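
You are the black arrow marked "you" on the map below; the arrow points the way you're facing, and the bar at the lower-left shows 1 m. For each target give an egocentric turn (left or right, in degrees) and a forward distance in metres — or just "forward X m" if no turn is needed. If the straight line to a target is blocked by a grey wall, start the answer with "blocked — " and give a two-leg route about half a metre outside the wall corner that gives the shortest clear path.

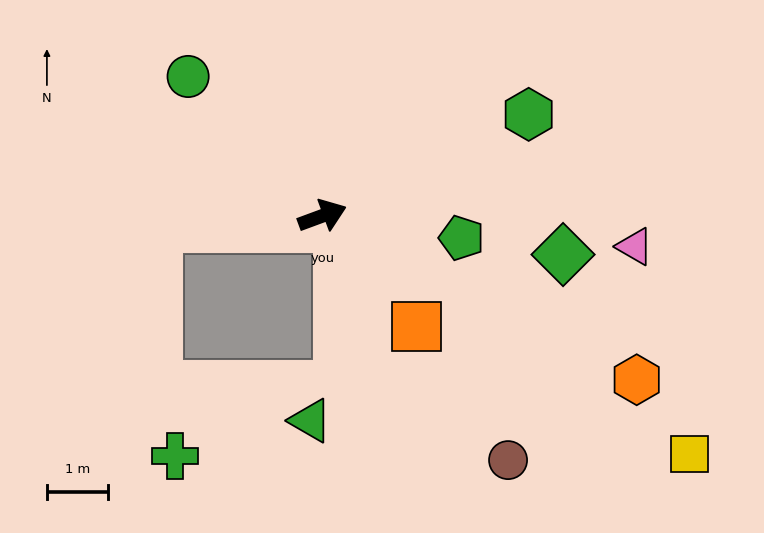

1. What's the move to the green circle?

turn left 114°, forward 3.2 m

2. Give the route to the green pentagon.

turn right 29°, forward 2.3 m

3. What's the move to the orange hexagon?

turn right 48°, forward 5.8 m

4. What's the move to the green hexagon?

turn left 6°, forward 3.8 m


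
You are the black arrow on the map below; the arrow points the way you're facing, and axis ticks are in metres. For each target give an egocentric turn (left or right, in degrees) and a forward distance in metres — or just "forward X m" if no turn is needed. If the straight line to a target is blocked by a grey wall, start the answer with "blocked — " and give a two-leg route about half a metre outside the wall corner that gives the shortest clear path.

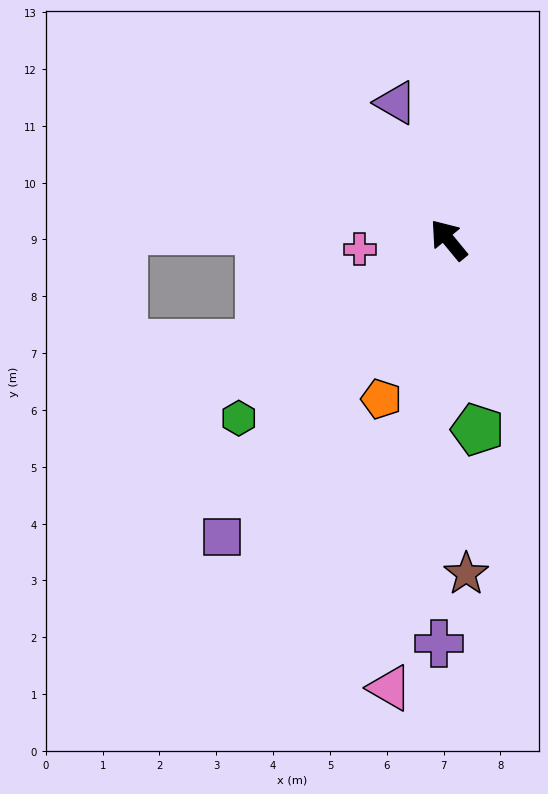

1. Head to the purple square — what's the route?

turn left 103°, forward 6.6 m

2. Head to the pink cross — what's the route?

turn left 56°, forward 1.6 m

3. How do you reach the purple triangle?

turn right 18°, forward 2.6 m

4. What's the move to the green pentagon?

turn left 149°, forward 3.4 m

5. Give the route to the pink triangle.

turn left 133°, forward 8.0 m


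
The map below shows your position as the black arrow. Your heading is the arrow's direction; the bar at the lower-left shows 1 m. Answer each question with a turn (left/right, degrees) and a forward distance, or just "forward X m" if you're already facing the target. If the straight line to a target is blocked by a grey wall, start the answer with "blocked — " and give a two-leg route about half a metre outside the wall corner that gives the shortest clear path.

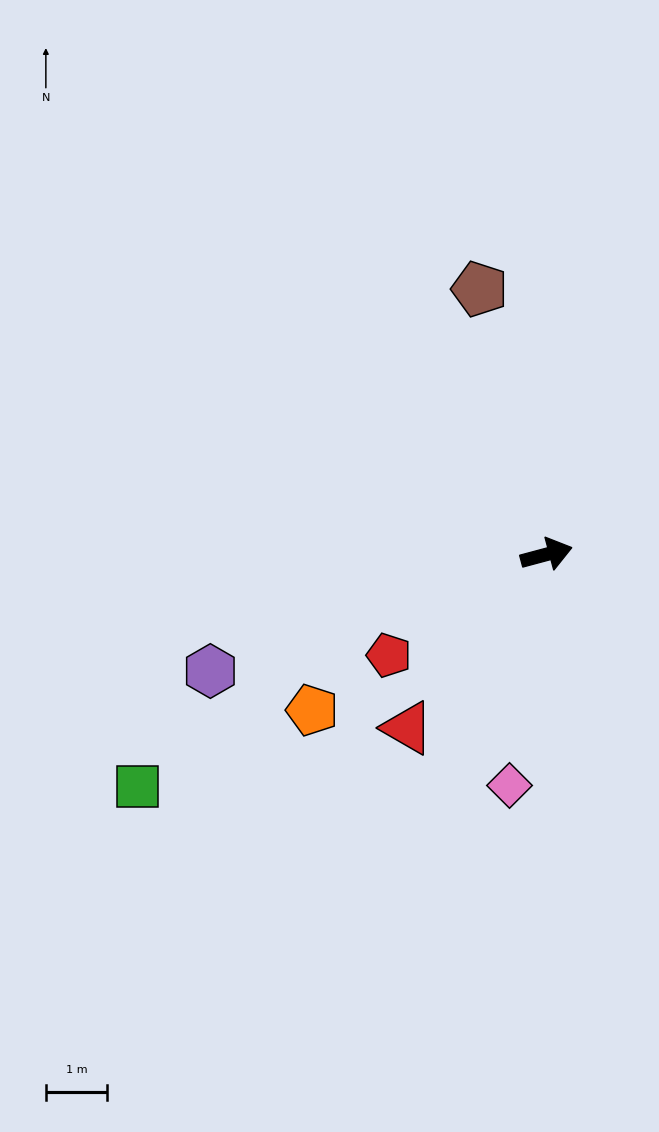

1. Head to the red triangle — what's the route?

turn right 144°, forward 3.6 m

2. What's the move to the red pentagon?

turn right 162°, forward 3.0 m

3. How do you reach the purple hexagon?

turn right 176°, forward 5.8 m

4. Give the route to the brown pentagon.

turn left 89°, forward 4.5 m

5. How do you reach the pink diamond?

turn right 114°, forward 3.8 m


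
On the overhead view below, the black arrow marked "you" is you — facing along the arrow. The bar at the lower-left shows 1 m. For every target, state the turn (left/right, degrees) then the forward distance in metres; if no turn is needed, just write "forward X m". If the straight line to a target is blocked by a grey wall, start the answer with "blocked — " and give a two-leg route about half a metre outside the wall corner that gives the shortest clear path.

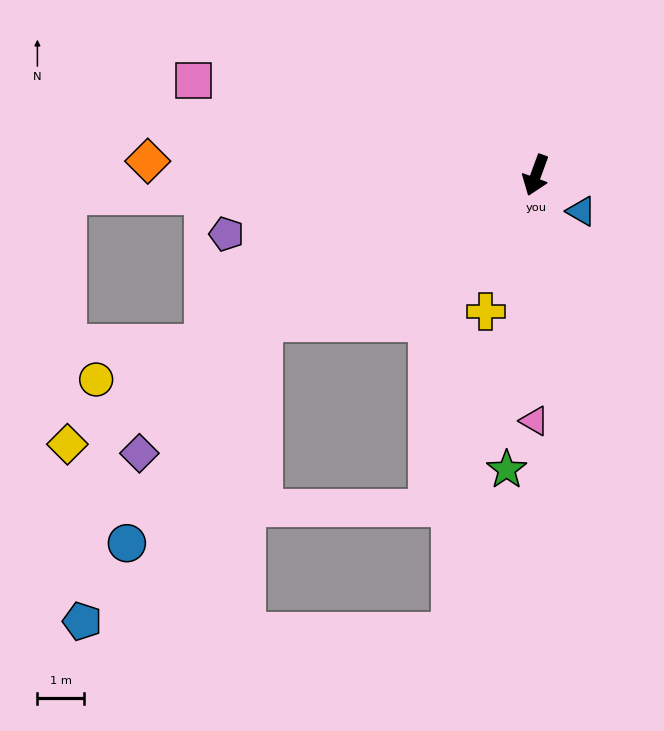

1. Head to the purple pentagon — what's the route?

turn right 59°, forward 6.7 m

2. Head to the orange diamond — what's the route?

turn right 72°, forward 8.3 m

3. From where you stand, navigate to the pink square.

turn right 85°, forward 7.6 m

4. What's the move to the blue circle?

blocked — turn right 42°, forward 6.6 m, then turn left 31°, forward 5.5 m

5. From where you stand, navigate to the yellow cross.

forward 3.1 m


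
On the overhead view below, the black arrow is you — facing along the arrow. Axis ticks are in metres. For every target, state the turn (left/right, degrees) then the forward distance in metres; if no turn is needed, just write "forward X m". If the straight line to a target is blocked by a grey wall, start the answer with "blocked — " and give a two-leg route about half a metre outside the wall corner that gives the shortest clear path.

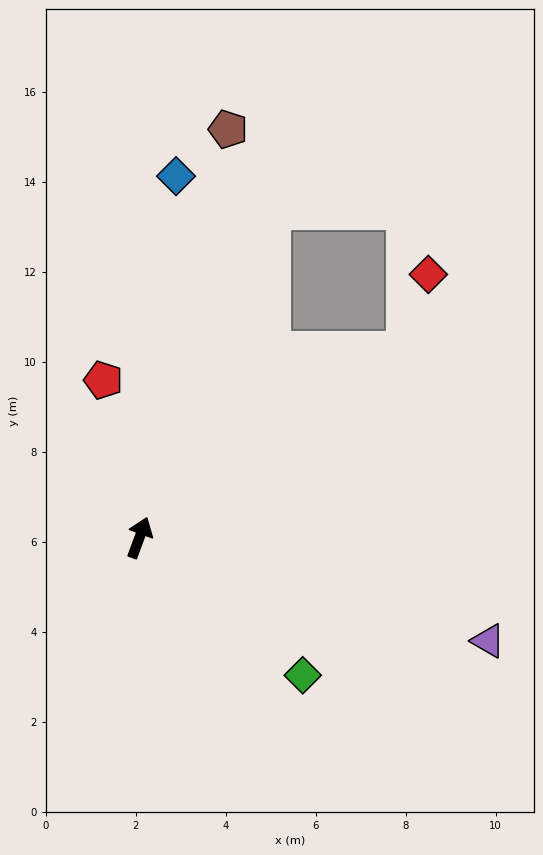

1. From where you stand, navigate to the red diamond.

blocked — turn right 34°, forward 7.2 m, then turn left 37°, forward 1.8 m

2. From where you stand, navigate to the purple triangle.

turn right 86°, forward 8.1 m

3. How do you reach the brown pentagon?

turn left 8°, forward 9.3 m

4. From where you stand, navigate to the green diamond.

turn right 110°, forward 4.7 m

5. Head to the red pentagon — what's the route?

turn left 33°, forward 3.6 m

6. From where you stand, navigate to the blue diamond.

turn left 15°, forward 8.1 m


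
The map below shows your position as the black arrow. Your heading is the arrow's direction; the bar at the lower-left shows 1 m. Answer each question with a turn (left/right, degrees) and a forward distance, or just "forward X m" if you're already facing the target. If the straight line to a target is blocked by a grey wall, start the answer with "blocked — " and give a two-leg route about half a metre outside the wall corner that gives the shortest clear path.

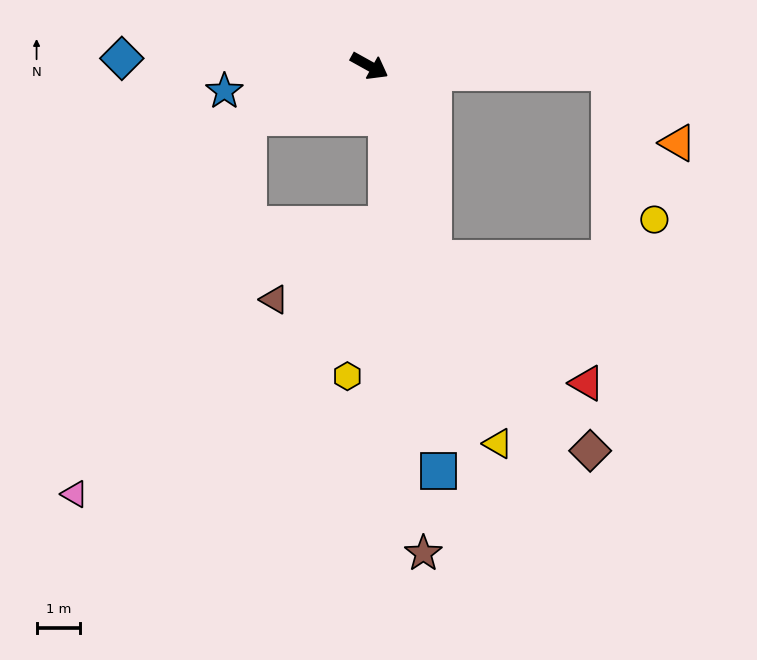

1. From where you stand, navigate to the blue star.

turn right 141°, forward 3.4 m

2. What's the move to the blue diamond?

turn right 153°, forward 5.7 m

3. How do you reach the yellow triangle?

turn right 42°, forward 9.2 m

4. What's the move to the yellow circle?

blocked — turn left 28°, forward 5.5 m, then turn right 72°, forward 3.5 m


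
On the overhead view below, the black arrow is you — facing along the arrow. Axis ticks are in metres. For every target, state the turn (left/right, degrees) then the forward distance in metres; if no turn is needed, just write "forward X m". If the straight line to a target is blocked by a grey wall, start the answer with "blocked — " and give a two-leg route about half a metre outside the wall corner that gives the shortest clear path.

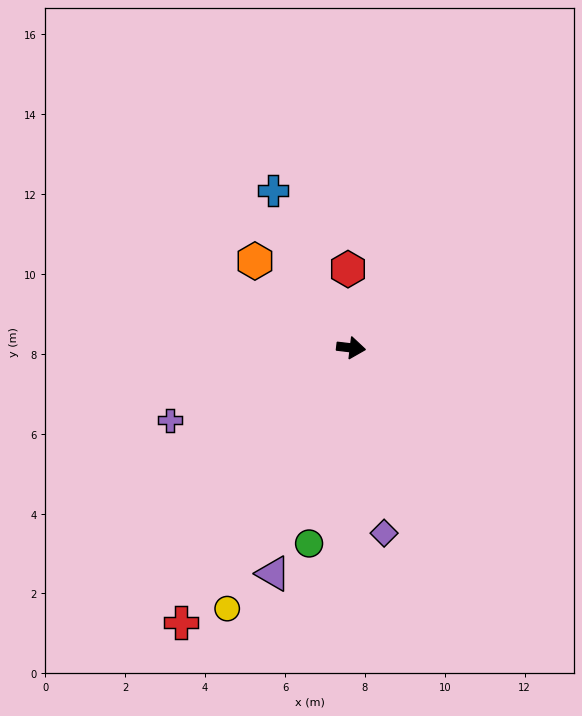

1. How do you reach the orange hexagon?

turn left 145°, forward 3.2 m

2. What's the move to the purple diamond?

turn right 73°, forward 4.7 m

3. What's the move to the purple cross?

turn right 151°, forward 4.9 m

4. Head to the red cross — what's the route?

turn right 115°, forward 8.1 m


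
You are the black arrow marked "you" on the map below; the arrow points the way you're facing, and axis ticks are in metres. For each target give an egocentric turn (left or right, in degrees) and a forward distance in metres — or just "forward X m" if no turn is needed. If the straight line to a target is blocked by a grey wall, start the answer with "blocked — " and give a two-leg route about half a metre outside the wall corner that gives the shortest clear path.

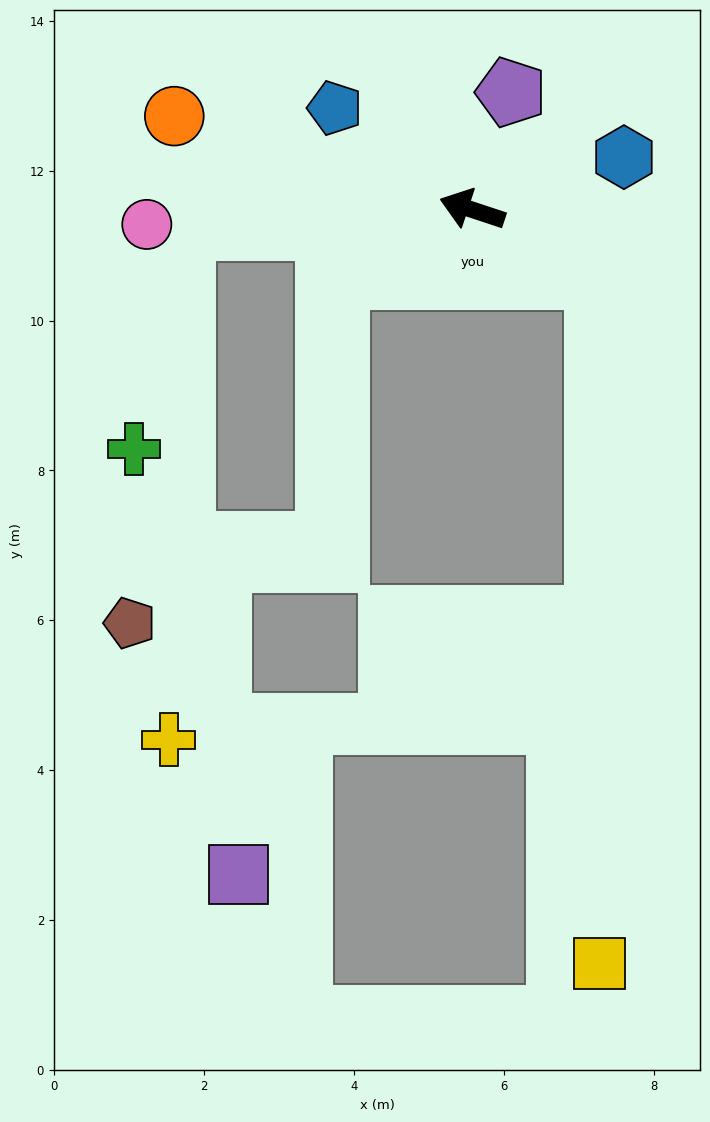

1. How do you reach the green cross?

blocked — turn left 22°, forward 3.9 m, then turn left 74°, forward 3.0 m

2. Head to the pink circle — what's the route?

turn left 21°, forward 4.3 m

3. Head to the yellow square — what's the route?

blocked — turn left 170°, forward 1.9 m, then turn right 61°, forward 9.2 m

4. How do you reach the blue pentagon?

turn right 18°, forward 2.3 m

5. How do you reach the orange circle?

forward 4.2 m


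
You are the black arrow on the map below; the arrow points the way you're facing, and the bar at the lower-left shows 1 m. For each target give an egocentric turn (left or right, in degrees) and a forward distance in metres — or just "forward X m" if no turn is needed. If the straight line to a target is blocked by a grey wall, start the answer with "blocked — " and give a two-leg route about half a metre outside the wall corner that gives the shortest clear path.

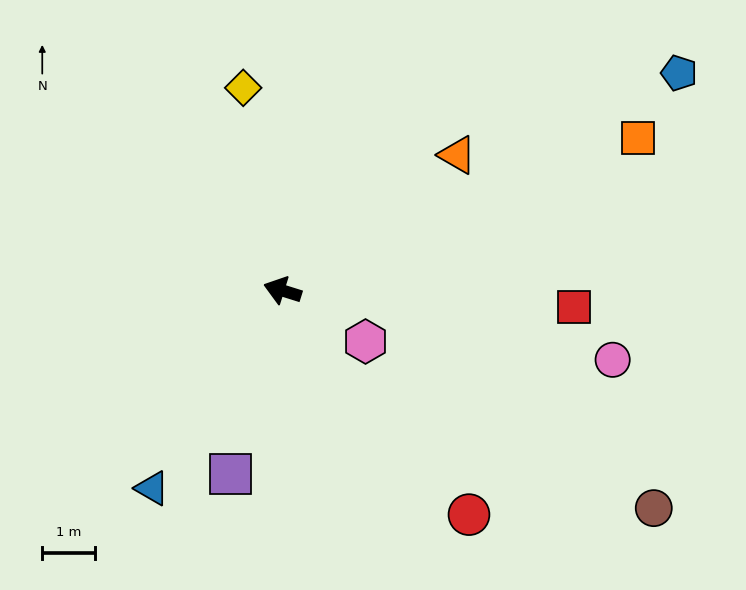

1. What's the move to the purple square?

turn left 92°, forward 3.6 m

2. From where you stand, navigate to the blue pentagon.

turn right 134°, forward 8.6 m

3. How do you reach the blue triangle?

turn left 74°, forward 4.5 m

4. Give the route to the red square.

turn right 166°, forward 5.5 m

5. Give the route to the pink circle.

turn right 174°, forward 6.4 m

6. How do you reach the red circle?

turn left 147°, forward 5.5 m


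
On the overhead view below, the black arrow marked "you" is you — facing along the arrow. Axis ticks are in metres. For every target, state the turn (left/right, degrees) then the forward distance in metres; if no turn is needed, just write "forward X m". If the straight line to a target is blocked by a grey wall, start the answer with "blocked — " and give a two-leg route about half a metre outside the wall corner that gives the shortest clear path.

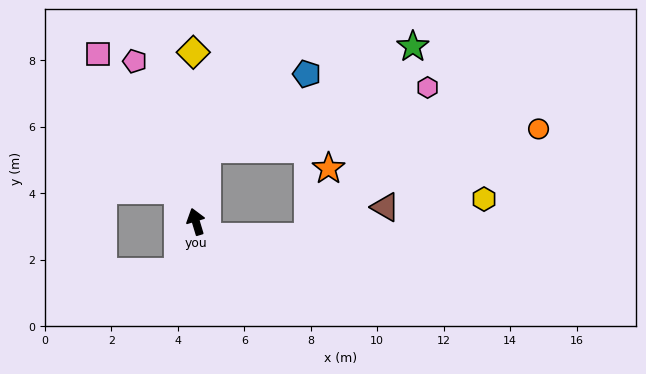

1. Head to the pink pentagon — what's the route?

turn left 4°, forward 5.2 m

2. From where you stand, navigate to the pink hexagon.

blocked — turn right 26°, forward 2.2 m, then turn right 65°, forward 6.9 m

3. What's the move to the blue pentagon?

blocked — turn right 26°, forward 2.2 m, then turn right 44°, forward 3.8 m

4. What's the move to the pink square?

turn left 13°, forward 5.8 m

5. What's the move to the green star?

blocked — turn right 26°, forward 2.2 m, then turn right 54°, forward 6.9 m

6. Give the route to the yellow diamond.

turn right 16°, forward 5.1 m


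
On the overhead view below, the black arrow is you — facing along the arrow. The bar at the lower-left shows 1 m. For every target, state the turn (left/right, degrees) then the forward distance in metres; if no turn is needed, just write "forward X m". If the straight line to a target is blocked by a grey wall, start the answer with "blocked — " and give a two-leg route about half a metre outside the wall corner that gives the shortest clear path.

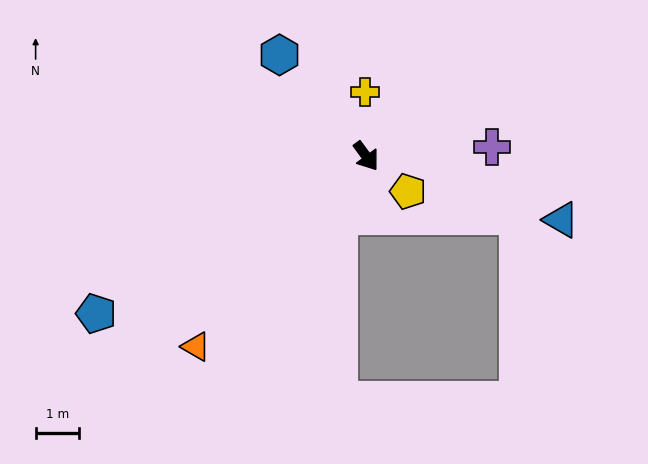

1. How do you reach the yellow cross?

turn left 145°, forward 1.5 m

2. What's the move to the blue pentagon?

turn right 96°, forward 7.2 m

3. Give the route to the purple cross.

turn left 58°, forward 2.9 m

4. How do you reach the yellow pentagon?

turn left 14°, forward 1.3 m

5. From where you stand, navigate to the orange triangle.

turn right 78°, forward 5.9 m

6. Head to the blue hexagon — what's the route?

turn right 176°, forward 3.1 m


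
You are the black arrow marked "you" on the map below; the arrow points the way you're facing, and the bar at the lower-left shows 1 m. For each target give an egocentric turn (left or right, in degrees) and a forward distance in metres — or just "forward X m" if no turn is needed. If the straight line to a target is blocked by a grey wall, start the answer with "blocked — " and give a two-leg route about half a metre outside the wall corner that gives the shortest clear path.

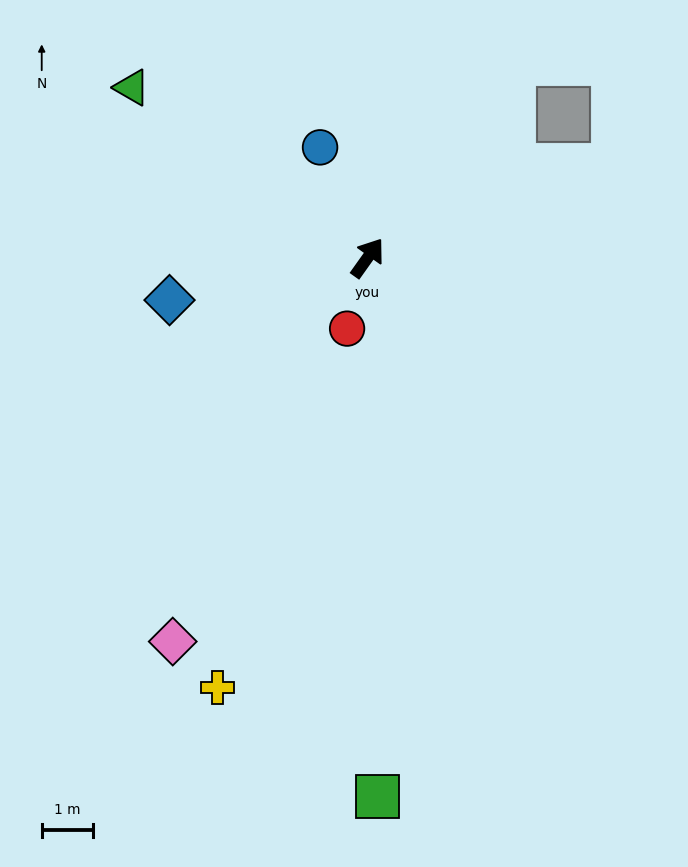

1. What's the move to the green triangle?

turn left 90°, forward 5.7 m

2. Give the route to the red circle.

turn right 161°, forward 1.4 m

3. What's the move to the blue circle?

turn left 59°, forward 2.3 m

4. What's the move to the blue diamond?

turn left 137°, forward 4.0 m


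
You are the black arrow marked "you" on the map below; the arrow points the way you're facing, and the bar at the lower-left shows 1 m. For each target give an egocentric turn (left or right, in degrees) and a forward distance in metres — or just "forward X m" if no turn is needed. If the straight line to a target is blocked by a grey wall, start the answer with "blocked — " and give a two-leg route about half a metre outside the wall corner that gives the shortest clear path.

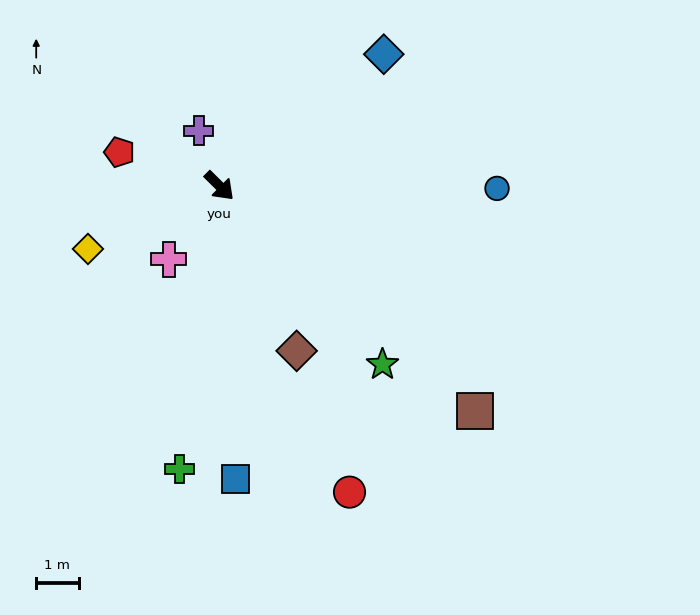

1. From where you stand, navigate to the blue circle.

turn left 44°, forward 6.6 m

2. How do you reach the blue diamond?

turn left 83°, forward 5.0 m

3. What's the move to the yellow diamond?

turn right 110°, forward 3.4 m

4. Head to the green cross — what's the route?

turn right 53°, forward 6.7 m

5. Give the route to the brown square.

turn left 3°, forward 8.0 m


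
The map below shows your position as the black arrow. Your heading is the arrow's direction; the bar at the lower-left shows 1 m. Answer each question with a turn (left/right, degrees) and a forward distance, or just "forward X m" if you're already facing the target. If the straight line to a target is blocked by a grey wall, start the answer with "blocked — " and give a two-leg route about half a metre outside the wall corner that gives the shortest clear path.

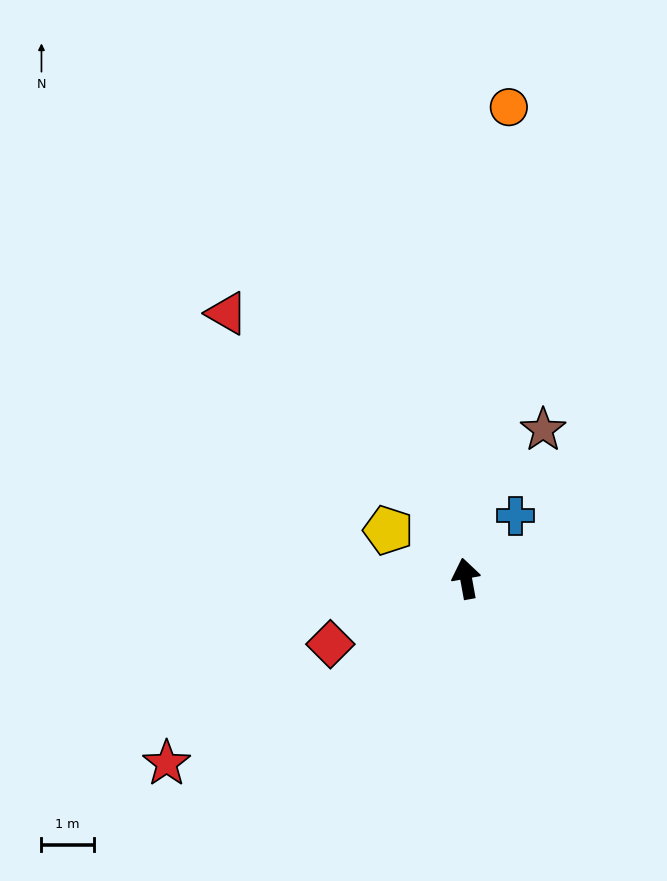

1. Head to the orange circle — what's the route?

turn right 15°, forward 9.1 m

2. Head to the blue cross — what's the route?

turn right 49°, forward 1.5 m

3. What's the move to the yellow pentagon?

turn left 48°, forward 1.8 m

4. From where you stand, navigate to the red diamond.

turn left 106°, forward 2.9 m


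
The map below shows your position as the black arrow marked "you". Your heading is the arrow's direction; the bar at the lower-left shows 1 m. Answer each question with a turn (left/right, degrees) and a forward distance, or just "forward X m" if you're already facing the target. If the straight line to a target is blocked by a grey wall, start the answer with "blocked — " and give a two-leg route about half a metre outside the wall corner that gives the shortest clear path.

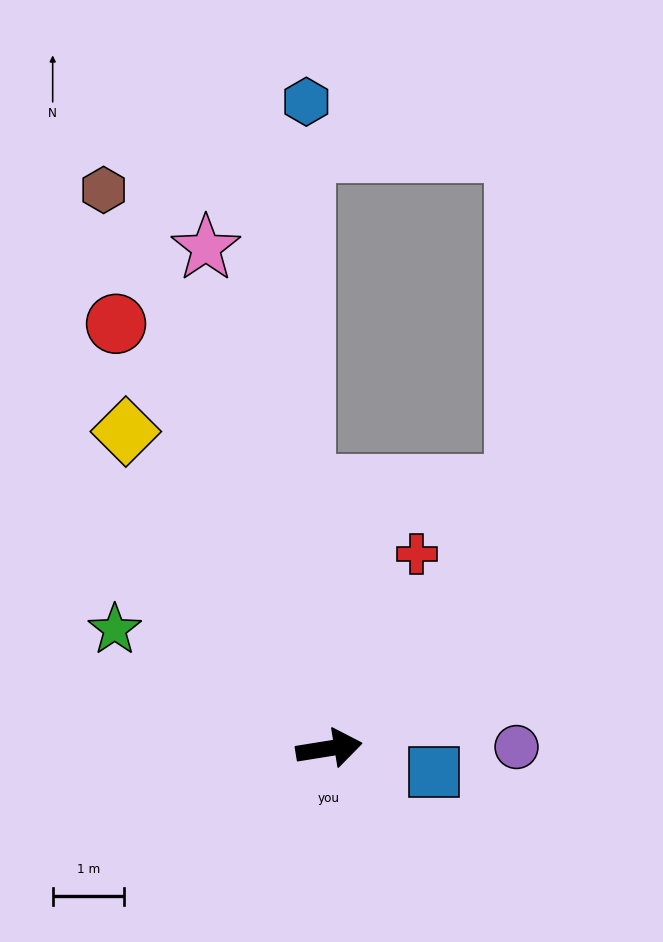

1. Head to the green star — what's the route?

turn left 142°, forward 3.4 m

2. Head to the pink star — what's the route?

turn left 95°, forward 7.2 m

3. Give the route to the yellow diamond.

turn left 114°, forward 5.2 m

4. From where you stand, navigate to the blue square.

turn right 22°, forward 1.5 m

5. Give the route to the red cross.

turn left 57°, forward 3.0 m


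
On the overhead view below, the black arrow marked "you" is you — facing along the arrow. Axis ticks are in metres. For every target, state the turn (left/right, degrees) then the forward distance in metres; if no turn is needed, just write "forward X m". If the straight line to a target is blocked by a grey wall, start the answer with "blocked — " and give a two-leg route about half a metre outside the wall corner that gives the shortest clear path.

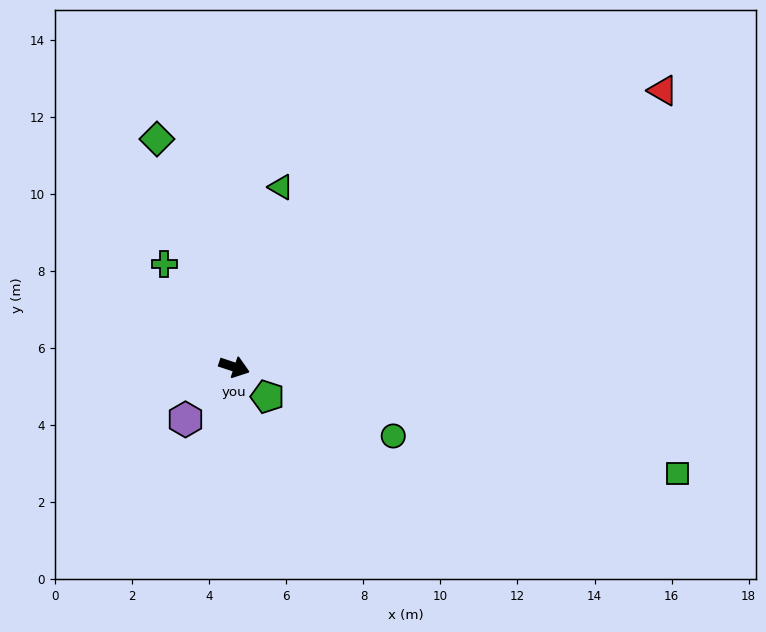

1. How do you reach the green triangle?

turn left 94°, forward 4.8 m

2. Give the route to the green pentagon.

turn right 23°, forward 1.2 m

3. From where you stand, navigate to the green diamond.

turn left 127°, forward 6.3 m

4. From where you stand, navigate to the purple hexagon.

turn right 115°, forward 1.9 m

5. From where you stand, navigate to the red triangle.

turn left 51°, forward 13.2 m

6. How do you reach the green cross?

turn left 143°, forward 3.2 m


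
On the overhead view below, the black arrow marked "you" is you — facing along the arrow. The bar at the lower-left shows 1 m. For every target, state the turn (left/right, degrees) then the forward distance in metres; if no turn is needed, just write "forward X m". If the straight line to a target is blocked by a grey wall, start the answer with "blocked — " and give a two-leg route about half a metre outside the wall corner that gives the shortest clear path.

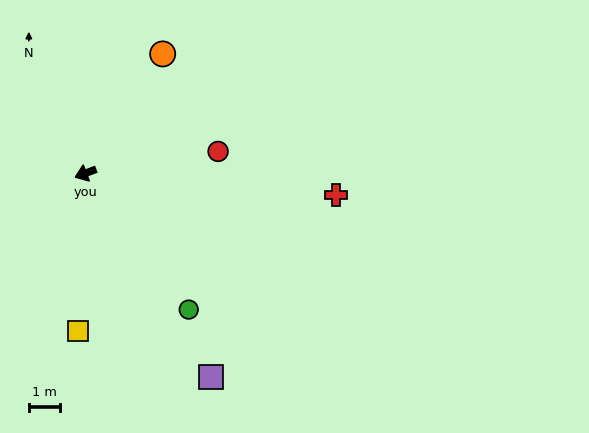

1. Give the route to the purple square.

turn left 101°, forward 7.8 m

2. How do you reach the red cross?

turn left 154°, forward 8.2 m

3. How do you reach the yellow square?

turn left 66°, forward 5.1 m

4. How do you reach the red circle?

turn left 169°, forward 4.4 m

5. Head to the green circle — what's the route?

turn left 106°, forward 5.5 m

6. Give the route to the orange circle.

turn right 144°, forward 4.6 m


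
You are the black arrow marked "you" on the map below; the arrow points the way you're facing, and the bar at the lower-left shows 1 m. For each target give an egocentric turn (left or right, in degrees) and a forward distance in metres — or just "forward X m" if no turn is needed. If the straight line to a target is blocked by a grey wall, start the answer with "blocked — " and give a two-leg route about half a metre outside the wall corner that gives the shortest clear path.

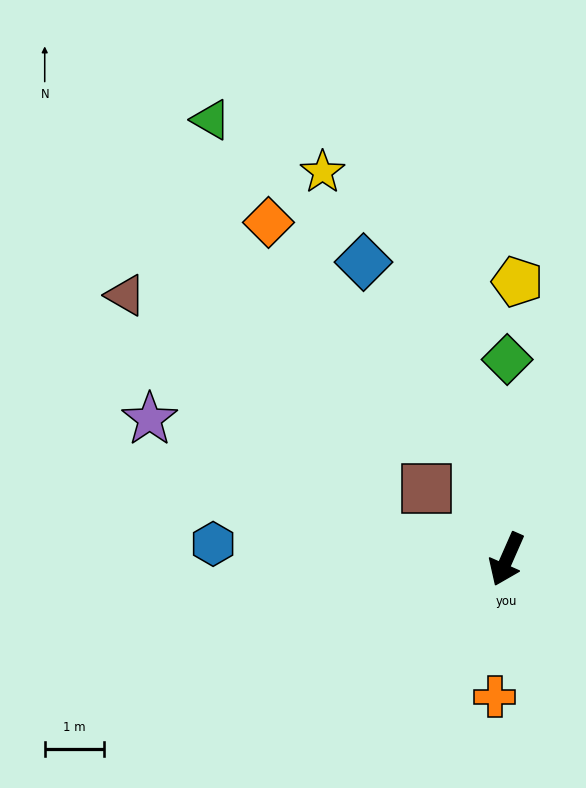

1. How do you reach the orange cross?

turn left 19°, forward 2.3 m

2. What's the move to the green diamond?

turn right 156°, forward 3.4 m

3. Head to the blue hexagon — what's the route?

turn right 69°, forward 5.0 m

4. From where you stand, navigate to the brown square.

turn right 108°, forward 1.8 m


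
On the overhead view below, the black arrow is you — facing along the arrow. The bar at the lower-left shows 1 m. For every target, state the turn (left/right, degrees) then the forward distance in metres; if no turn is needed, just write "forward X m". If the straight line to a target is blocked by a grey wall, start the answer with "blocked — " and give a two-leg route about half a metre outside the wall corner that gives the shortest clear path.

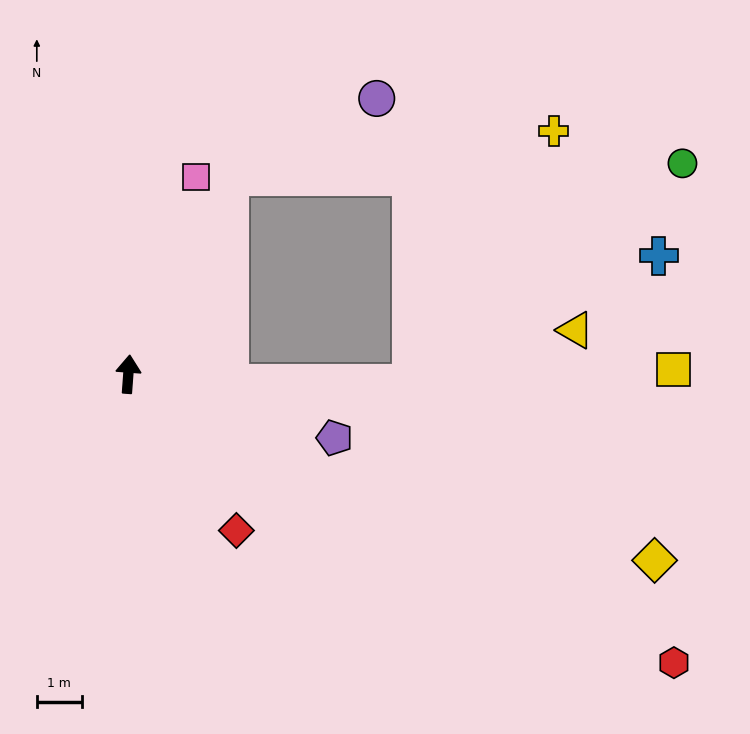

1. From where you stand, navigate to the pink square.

turn right 15°, forward 4.6 m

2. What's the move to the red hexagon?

turn right 114°, forward 13.8 m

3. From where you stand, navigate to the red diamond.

turn right 141°, forward 4.2 m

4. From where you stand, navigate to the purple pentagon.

turn right 103°, forward 4.8 m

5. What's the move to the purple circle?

blocked — turn right 23°, forward 5.0 m, then turn right 35°, forward 3.7 m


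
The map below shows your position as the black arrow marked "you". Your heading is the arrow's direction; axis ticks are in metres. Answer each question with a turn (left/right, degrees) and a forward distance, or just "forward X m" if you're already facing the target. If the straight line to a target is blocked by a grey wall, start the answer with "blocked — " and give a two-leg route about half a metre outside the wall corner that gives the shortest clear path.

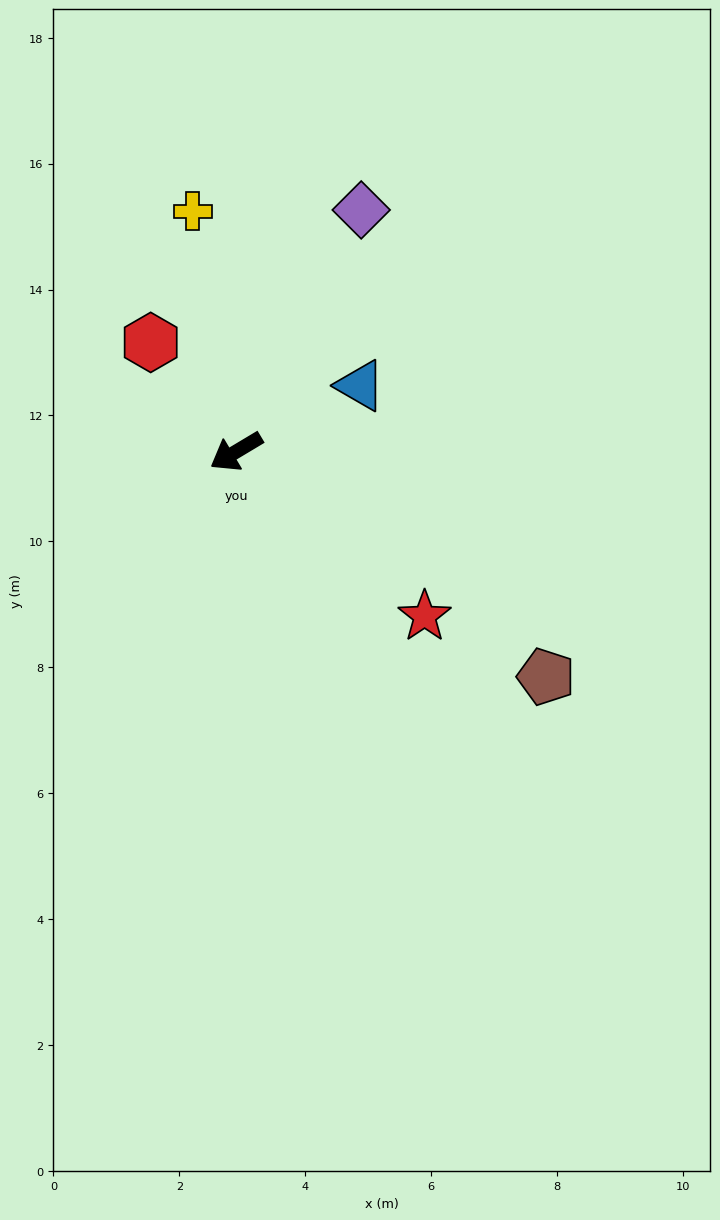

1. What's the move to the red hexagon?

turn right 83°, forward 2.2 m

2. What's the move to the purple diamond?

turn right 148°, forward 4.3 m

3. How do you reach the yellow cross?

turn right 111°, forward 3.9 m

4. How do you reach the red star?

turn left 108°, forward 4.0 m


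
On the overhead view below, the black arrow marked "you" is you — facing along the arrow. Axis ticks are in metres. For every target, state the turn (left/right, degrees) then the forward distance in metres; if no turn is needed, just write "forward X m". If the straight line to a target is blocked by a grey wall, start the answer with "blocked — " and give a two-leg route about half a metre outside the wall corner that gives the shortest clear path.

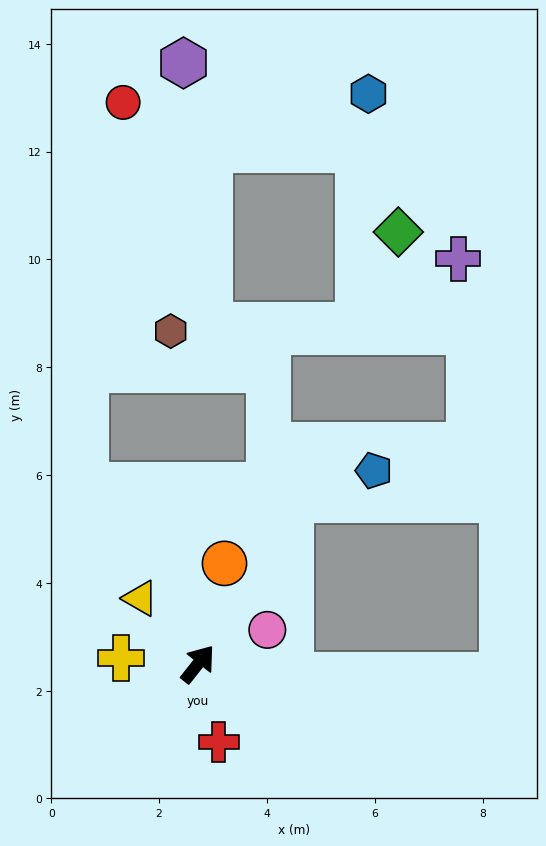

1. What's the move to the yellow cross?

turn left 124°, forward 1.4 m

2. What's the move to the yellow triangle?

turn left 80°, forward 1.6 m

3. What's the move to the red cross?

turn right 127°, forward 1.5 m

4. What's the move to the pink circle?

turn right 26°, forward 1.4 m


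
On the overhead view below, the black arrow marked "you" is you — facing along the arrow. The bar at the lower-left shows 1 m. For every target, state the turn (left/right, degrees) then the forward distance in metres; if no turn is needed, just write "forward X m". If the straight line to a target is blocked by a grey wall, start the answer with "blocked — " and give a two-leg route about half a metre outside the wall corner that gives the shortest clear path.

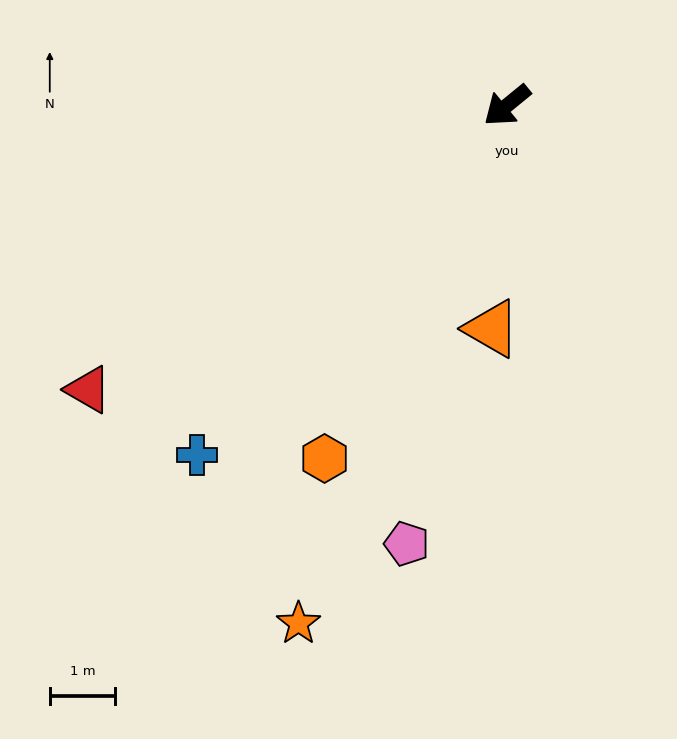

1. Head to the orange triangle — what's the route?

turn left 47°, forward 3.4 m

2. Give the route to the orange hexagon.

turn left 23°, forward 6.1 m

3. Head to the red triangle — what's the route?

turn right 5°, forward 7.8 m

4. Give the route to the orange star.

turn left 29°, forward 8.6 m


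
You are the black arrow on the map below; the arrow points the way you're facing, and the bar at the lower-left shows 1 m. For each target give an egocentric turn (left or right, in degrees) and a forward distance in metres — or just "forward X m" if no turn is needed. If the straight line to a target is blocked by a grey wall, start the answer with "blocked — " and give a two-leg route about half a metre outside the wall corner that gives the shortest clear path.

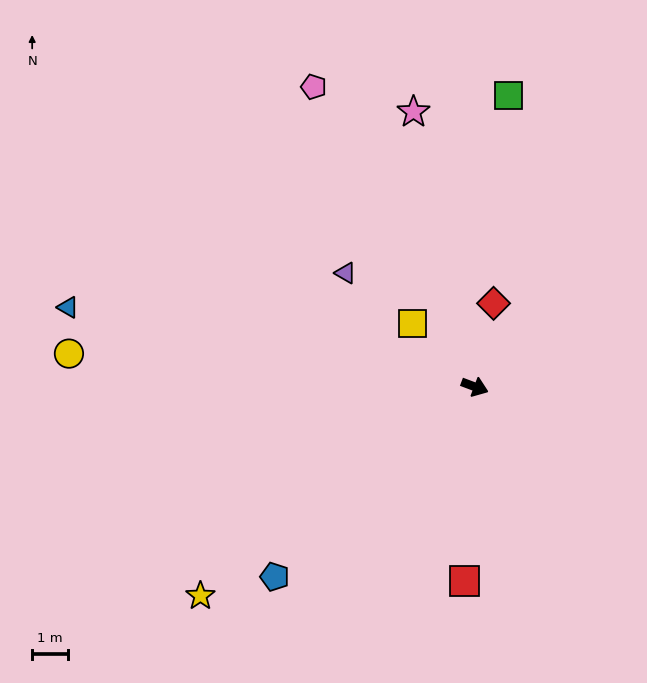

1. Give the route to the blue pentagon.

turn right 116°, forward 7.7 m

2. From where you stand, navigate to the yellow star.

turn right 122°, forward 9.6 m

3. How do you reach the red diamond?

turn left 98°, forward 2.4 m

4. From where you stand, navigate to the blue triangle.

turn right 170°, forward 11.5 m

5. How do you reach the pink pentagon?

turn left 139°, forward 9.5 m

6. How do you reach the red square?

turn right 72°, forward 5.4 m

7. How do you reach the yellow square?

turn left 155°, forward 2.5 m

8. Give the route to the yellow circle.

turn right 164°, forward 11.3 m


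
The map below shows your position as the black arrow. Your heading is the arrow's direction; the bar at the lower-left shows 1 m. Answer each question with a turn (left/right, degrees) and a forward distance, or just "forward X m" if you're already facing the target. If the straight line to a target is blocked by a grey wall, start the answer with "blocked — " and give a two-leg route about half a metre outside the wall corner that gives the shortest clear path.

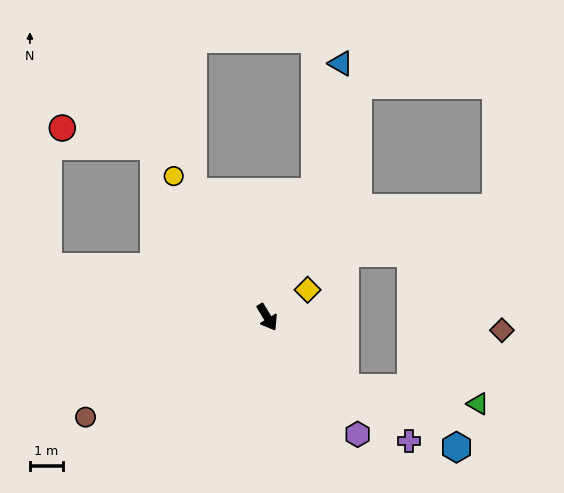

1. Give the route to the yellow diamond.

turn left 93°, forward 1.5 m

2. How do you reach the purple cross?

turn left 18°, forward 5.7 m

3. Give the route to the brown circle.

turn right 92°, forward 6.3 m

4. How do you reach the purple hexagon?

turn left 6°, forward 4.5 m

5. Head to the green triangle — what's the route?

blocked — turn left 17°, forward 3.2 m, then turn left 35°, forward 4.0 m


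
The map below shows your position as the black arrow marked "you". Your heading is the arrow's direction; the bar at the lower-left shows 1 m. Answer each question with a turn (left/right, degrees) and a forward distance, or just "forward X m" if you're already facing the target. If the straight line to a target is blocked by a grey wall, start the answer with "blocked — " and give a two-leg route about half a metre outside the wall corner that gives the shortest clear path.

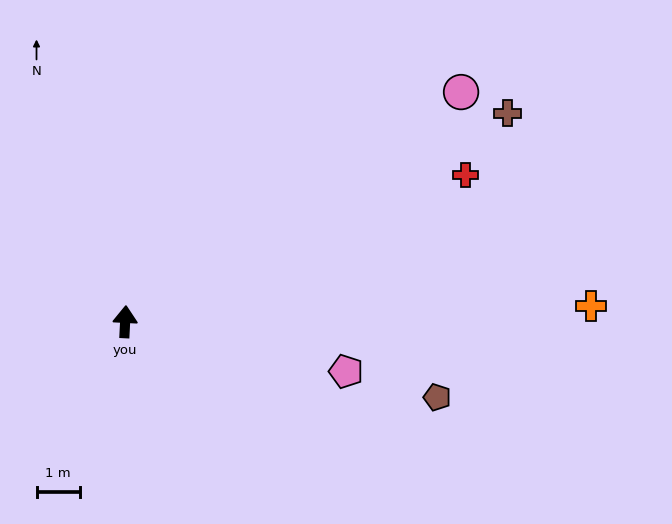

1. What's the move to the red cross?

turn right 64°, forward 8.6 m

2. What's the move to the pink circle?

turn right 53°, forward 9.4 m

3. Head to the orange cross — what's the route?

turn right 85°, forward 10.8 m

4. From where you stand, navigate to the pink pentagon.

turn right 100°, forward 5.2 m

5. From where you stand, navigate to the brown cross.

turn right 58°, forward 10.1 m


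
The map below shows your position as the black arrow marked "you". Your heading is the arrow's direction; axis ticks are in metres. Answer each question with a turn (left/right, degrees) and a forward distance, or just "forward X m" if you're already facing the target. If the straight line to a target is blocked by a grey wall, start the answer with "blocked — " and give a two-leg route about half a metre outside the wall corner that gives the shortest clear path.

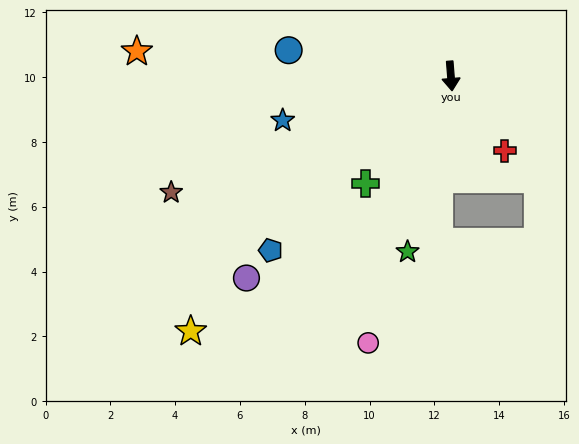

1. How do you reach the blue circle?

turn right 104°, forward 5.1 m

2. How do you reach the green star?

turn right 18°, forward 5.6 m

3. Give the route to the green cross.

turn right 43°, forward 4.2 m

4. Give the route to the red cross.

turn left 31°, forward 2.8 m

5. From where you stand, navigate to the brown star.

turn right 72°, forward 9.4 m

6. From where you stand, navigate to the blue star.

turn right 80°, forward 5.4 m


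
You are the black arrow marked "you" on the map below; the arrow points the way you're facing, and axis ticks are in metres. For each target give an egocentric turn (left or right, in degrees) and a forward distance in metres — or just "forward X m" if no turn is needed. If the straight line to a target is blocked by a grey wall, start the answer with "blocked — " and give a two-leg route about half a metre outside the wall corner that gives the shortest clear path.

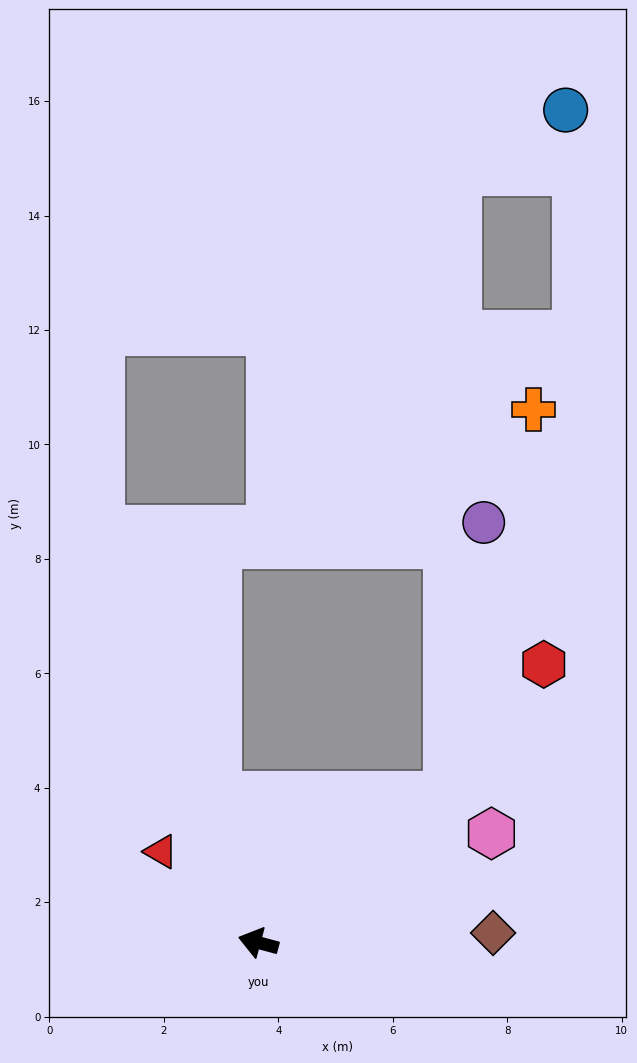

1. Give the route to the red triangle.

turn right 28°, forward 2.3 m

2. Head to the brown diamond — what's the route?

turn right 163°, forward 4.1 m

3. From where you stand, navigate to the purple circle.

blocked — turn right 127°, forward 4.2 m, then turn left 45°, forward 4.8 m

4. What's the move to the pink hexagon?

turn right 140°, forward 4.5 m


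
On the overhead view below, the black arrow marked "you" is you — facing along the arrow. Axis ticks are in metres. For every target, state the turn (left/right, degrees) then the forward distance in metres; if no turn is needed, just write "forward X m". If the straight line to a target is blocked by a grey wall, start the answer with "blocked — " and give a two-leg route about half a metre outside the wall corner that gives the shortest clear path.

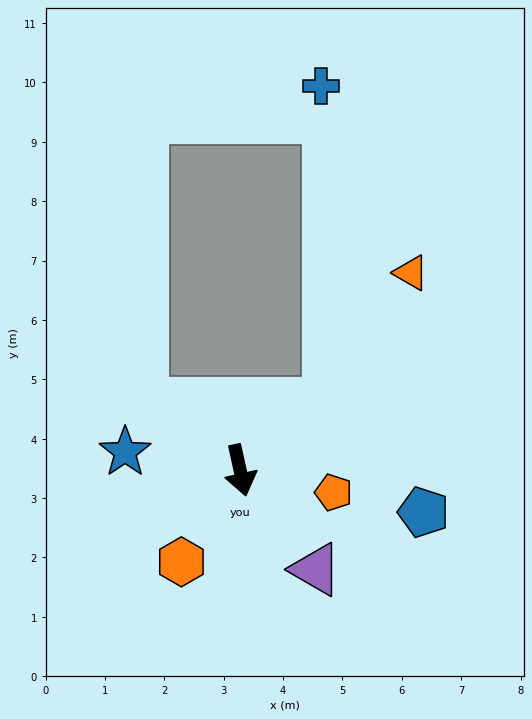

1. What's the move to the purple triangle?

turn left 25°, forward 2.1 m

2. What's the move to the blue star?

turn right 112°, forward 2.0 m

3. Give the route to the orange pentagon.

turn left 64°, forward 1.6 m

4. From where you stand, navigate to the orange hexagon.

turn right 45°, forward 1.8 m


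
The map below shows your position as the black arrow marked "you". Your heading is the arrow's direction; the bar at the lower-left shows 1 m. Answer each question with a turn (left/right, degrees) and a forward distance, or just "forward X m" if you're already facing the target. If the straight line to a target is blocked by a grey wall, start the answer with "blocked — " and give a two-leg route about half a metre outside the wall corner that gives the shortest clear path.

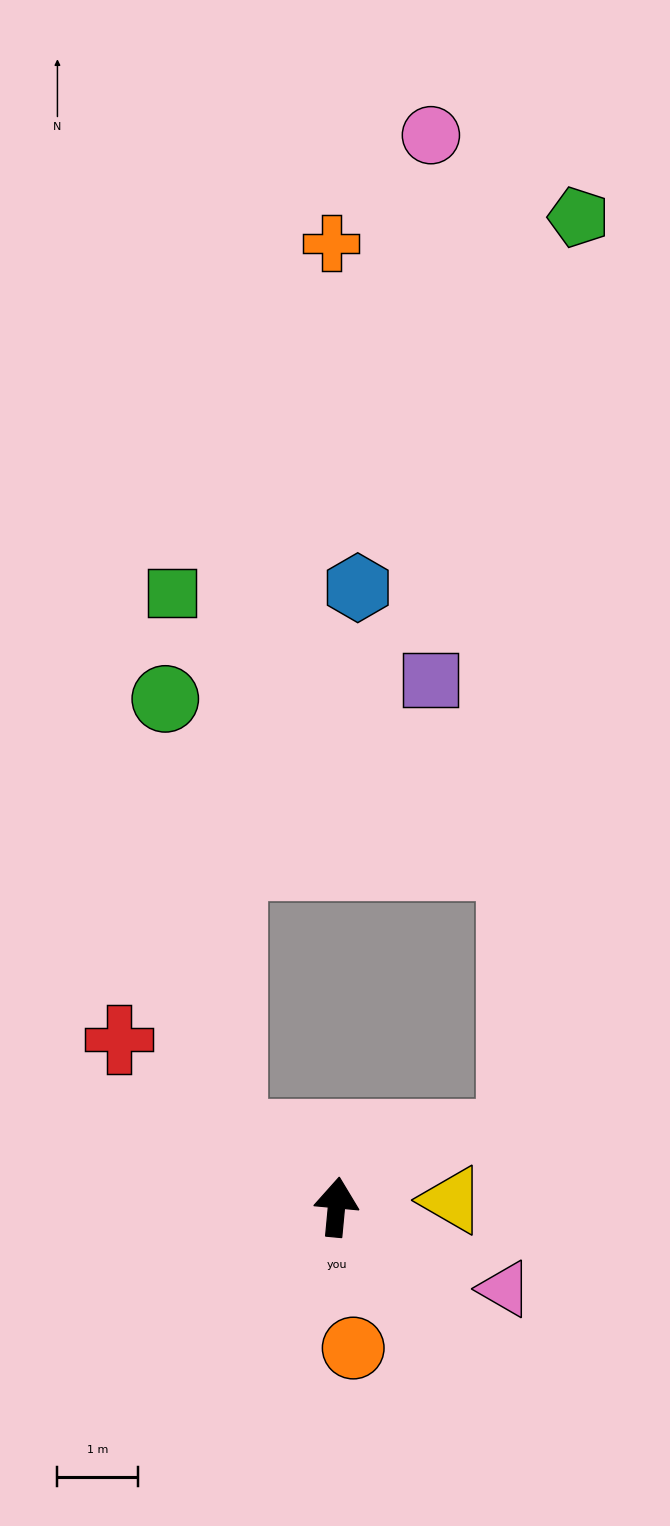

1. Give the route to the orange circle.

turn right 168°, forward 1.8 m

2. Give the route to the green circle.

blocked — turn left 60°, forward 1.6 m, then turn right 46°, forward 5.4 m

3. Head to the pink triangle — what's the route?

turn right 111°, forward 2.3 m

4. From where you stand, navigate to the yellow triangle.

turn right 81°, forward 1.4 m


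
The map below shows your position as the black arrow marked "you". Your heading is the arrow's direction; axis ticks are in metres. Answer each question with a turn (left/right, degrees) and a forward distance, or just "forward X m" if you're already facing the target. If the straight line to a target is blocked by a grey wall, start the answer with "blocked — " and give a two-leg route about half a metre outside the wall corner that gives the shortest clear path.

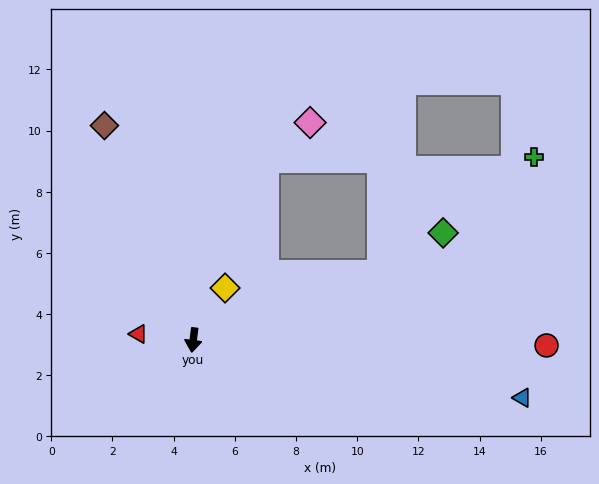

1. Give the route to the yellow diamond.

turn left 156°, forward 2.0 m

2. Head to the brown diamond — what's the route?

turn right 150°, forward 7.6 m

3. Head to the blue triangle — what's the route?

turn left 87°, forward 10.9 m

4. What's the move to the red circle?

turn left 96°, forward 11.5 m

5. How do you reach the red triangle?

turn right 89°, forward 1.8 m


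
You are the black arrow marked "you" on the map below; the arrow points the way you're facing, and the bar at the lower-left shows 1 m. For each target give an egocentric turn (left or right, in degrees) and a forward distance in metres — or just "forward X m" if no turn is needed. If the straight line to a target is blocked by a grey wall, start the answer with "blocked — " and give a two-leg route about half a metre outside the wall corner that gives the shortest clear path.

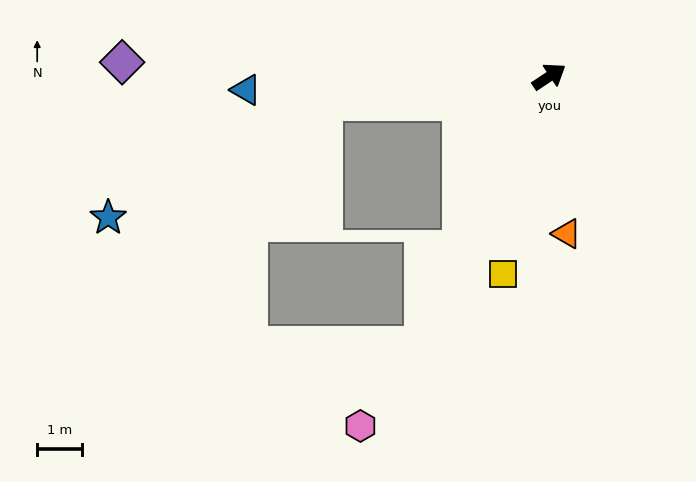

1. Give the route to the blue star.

blocked — turn left 153°, forward 5.1 m, then turn left 22°, forward 5.5 m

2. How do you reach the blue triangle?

turn left 149°, forward 6.8 m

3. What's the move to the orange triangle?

turn right 117°, forward 3.5 m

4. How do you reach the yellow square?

turn right 137°, forward 4.5 m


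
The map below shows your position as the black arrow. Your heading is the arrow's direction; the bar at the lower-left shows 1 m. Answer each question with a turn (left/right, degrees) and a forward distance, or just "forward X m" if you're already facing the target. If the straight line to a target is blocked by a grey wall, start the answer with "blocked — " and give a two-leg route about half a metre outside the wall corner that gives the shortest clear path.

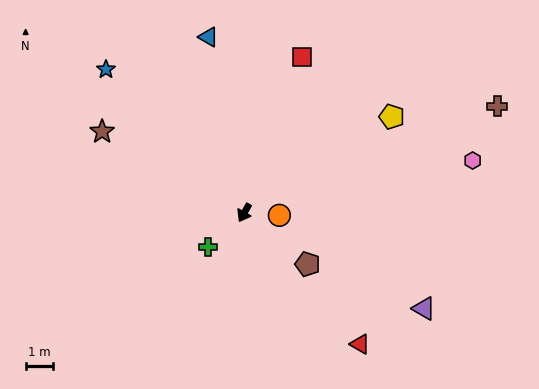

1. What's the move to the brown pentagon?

turn left 80°, forward 3.0 m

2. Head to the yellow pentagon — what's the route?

turn left 152°, forward 6.5 m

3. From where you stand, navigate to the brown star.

turn right 90°, forward 6.0 m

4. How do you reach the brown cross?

turn left 142°, forward 10.1 m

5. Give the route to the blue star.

turn right 107°, forward 7.3 m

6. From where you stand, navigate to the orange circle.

turn left 115°, forward 1.3 m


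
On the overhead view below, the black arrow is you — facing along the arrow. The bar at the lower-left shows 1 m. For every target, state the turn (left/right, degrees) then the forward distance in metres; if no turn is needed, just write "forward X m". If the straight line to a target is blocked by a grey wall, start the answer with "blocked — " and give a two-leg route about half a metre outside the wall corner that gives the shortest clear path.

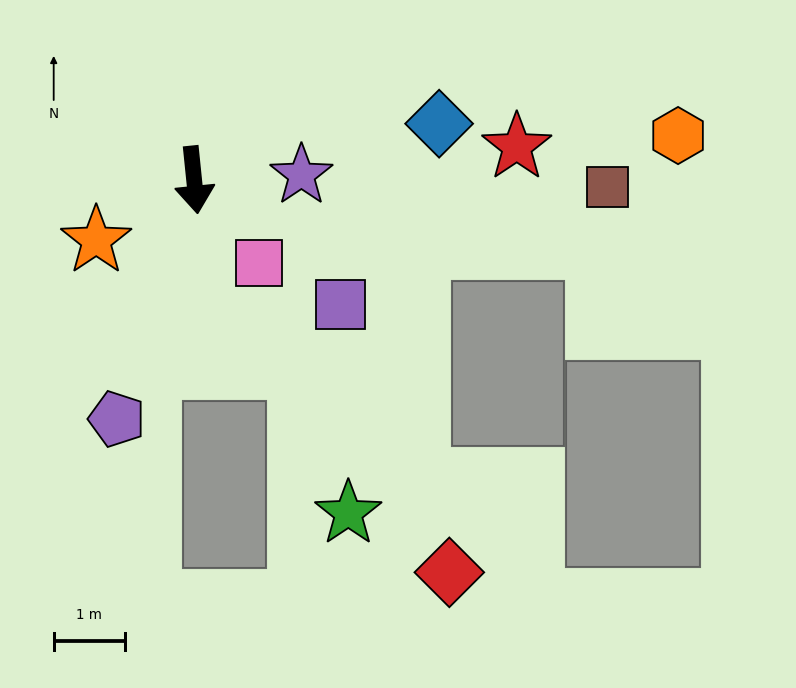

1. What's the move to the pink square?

turn left 32°, forward 1.5 m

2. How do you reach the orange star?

turn right 64°, forward 1.6 m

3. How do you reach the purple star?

turn left 87°, forward 1.5 m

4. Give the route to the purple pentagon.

turn right 24°, forward 3.5 m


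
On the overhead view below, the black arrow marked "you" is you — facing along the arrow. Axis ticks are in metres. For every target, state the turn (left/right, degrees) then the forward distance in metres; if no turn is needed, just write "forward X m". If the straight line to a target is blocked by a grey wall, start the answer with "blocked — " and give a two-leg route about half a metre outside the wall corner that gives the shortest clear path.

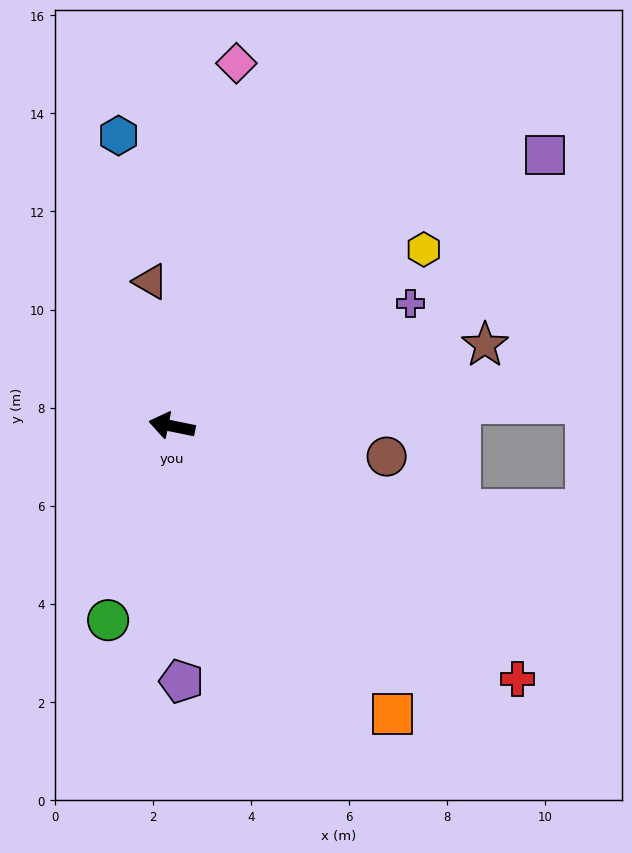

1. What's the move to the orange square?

turn left 139°, forward 7.4 m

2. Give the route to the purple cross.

turn right 141°, forward 5.5 m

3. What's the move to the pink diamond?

turn right 89°, forward 7.5 m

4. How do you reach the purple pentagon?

turn left 104°, forward 5.2 m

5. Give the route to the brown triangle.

turn right 70°, forward 3.0 m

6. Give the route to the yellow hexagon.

turn right 133°, forward 6.3 m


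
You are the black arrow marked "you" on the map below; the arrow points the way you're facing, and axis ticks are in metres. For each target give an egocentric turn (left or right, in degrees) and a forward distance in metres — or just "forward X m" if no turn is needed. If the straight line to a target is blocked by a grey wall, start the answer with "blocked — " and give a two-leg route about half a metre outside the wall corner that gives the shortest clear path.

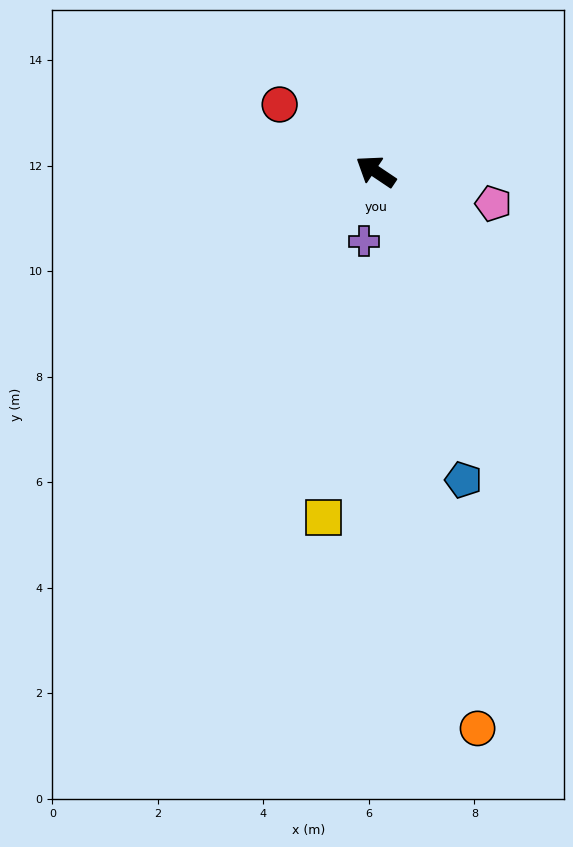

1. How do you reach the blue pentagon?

turn left 140°, forward 6.1 m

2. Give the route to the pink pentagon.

turn right 161°, forward 2.3 m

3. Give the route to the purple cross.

turn left 114°, forward 1.3 m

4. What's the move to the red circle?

forward 2.2 m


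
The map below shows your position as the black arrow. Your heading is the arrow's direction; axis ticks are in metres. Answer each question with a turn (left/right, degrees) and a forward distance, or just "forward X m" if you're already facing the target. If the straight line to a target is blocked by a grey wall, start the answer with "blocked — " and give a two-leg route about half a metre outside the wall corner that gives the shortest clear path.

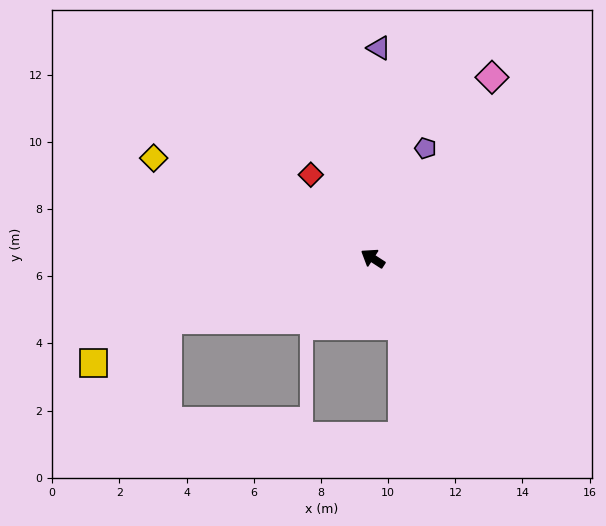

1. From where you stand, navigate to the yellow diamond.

turn left 8°, forward 7.2 m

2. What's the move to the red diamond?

turn right 20°, forward 3.1 m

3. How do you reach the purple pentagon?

turn right 83°, forward 3.6 m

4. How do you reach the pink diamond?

turn right 90°, forward 6.5 m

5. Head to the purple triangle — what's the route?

turn right 59°, forward 6.3 m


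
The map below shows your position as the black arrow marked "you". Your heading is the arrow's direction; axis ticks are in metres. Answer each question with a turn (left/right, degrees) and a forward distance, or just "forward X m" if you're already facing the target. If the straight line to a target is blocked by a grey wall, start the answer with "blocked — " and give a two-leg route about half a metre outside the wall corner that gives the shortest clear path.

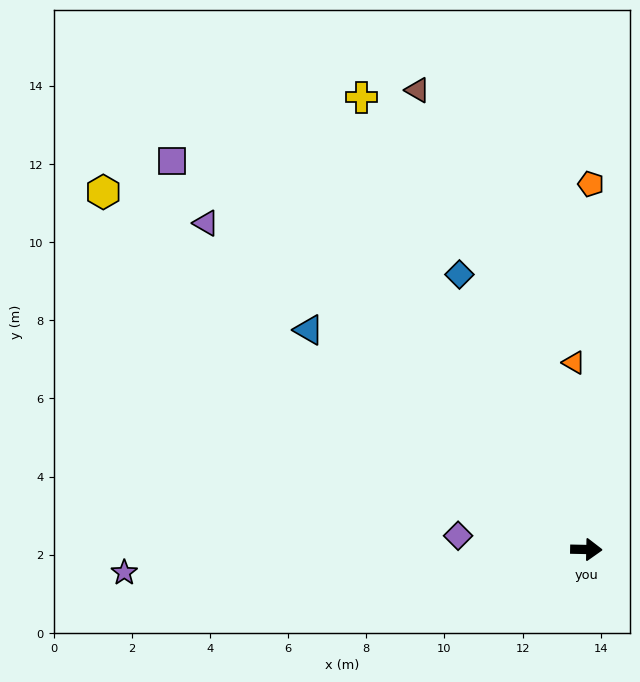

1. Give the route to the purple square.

turn left 138°, forward 14.5 m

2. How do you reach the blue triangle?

turn left 143°, forward 9.1 m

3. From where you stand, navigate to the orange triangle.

turn left 95°, forward 4.8 m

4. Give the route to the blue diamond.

turn left 116°, forward 7.7 m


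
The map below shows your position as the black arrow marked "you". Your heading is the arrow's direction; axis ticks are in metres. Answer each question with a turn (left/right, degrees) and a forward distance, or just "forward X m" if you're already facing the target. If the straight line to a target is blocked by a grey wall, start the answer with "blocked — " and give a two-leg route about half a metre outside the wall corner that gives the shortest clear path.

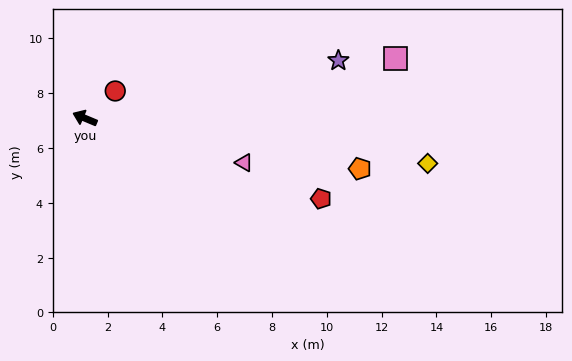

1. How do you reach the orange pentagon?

turn right 168°, forward 10.2 m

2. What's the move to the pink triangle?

turn right 173°, forward 6.0 m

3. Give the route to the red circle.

turn right 115°, forward 1.5 m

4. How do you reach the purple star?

turn right 144°, forward 9.5 m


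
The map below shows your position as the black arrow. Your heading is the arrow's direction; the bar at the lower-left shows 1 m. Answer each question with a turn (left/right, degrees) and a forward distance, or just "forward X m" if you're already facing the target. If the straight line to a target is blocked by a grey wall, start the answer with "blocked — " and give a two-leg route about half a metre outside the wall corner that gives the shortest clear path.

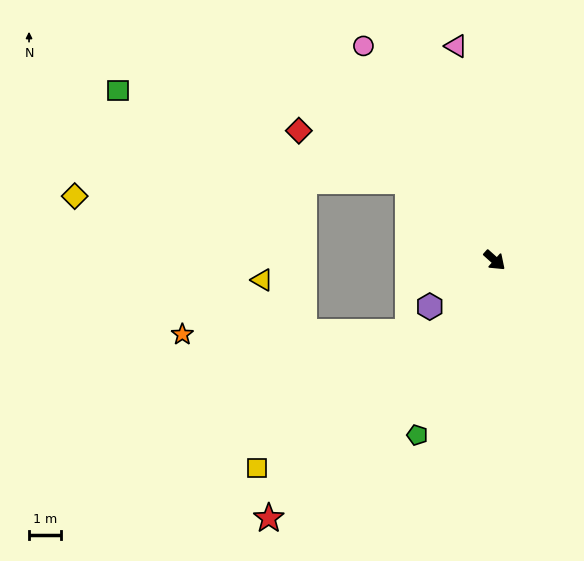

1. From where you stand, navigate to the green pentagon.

turn right 72°, forward 6.0 m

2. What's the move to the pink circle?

turn left 163°, forward 7.9 m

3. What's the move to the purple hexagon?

turn right 103°, forward 2.5 m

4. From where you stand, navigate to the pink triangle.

turn left 142°, forward 6.9 m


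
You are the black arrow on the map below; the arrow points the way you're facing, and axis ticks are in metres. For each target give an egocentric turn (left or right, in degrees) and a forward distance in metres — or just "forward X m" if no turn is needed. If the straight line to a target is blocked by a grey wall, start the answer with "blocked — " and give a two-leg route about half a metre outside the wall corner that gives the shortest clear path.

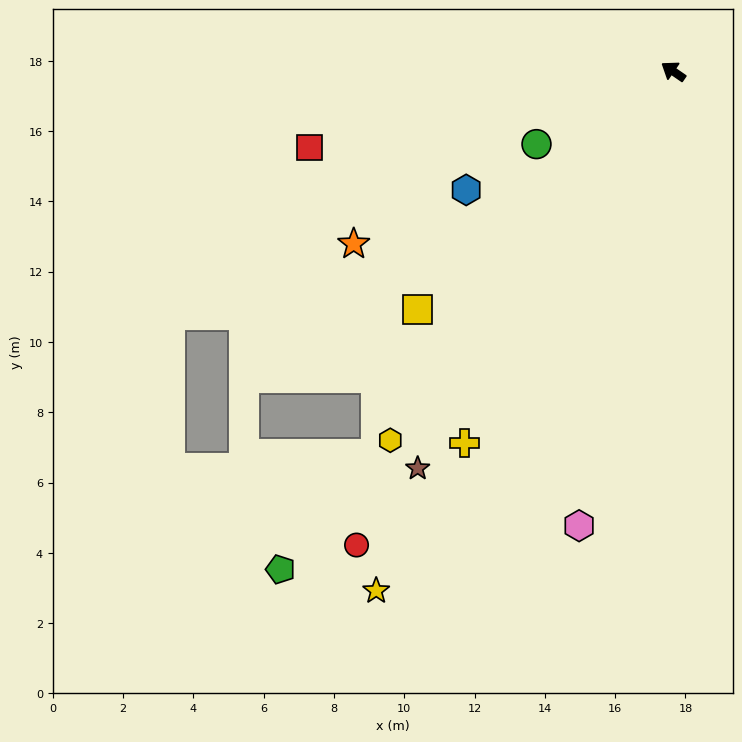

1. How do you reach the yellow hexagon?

turn left 87°, forward 13.2 m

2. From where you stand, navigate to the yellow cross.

turn left 95°, forward 12.1 m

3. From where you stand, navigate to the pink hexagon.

turn left 113°, forward 13.2 m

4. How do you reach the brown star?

turn left 92°, forward 13.4 m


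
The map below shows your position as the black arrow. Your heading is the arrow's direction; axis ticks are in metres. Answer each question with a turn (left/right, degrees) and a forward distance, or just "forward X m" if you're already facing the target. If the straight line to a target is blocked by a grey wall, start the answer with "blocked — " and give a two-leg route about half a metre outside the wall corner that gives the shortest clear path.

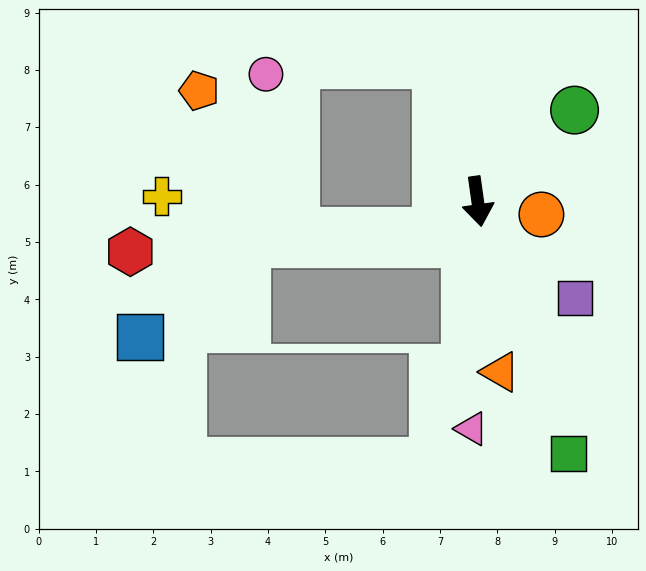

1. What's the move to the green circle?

turn left 125°, forward 2.3 m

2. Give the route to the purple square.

turn left 37°, forward 2.4 m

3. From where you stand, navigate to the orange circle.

turn left 70°, forward 1.1 m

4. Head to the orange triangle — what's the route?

forward 3.0 m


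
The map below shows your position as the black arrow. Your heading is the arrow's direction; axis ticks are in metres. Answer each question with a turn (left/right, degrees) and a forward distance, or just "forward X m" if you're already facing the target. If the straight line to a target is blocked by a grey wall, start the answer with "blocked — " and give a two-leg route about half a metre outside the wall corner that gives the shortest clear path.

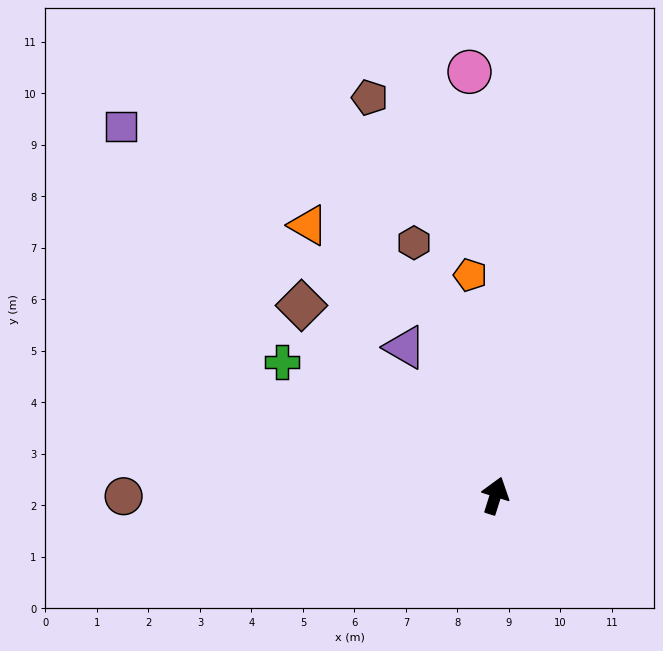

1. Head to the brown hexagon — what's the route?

turn left 35°, forward 5.2 m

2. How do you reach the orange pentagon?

turn left 24°, forward 4.3 m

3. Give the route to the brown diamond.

turn left 63°, forward 5.3 m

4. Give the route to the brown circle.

turn left 107°, forward 7.2 m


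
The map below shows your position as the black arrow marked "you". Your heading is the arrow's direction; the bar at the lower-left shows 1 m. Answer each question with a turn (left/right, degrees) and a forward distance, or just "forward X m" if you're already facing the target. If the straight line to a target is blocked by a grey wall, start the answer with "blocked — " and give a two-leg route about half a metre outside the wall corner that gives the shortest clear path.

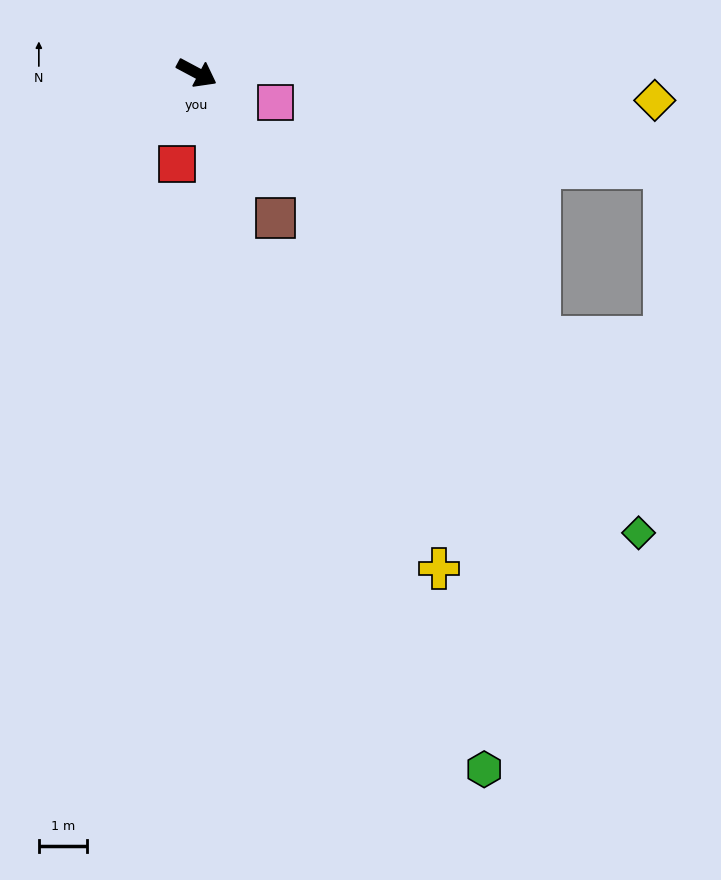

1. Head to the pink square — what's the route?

turn left 7°, forward 1.7 m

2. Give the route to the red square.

turn right 74°, forward 1.9 m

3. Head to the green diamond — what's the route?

turn right 18°, forward 13.3 m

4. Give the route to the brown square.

turn right 33°, forward 3.4 m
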